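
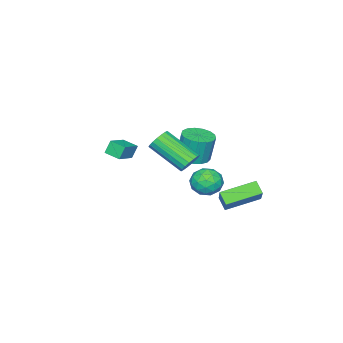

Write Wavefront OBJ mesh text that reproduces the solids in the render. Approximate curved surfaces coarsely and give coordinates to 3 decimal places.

v -1.313 1.256 0.72
v -0.806 1.532 1.099
v -0.681 -0.321 2.279
v -1.187 -0.596 1.9
v -1.058 1.613 1.253
v -0.933 -0.239 2.433
v -1.361 1.624 1.302
v -1.236 -0.229 2.482
v -1.655 1.562 1.235
v -1.53 -0.291 2.416
v -1.88 1.439 1.067
v -1.755 -0.413 2.247
v -1.993 1.28 0.83
v -1.868 -0.572 2.01
v -1.972 1.117 0.571
v -1.846 -0.736 1.751
v -1.819 0.981 0.341
v -1.694 -0.872 1.521
v -1.567 0.899 0.187
v -1.442 -0.953 1.367
v -1.264 0.889 0.138
v -1.139 -0.964 1.318
v -0.97 0.951 0.204
v -0.845 -0.902 1.385
v -0.745 1.073 0.373
v -0.62 -0.779 1.553
v -0.632 1.232 0.61
v -0.507 -0.62 1.79
v -0.654 1.396 0.869
v -0.528 -0.457 2.049
v -3.526 1.881 -3.605
v -3.781 1.328 -3.027
v -4.985 3.11 -3.073
v -5.24 2.557 -2.495
v -2.36 2.703 -2.305
v -2.615 2.15 -1.727
v -3.819 3.932 -1.773
v -4.074 3.379 -1.195
v -3.926 -0.37 -0.598
v -3.034 -0.273 -0.529
v -3.182 -0.033 1.066
v -4.074 -0.13 0.998
v -3.175 0.127 -0.603
v -3.324 0.367 0.992
v -3.489 0.413 -0.675
v -3.637 0.653 0.92
v -3.903 0.52 -0.73
v -4.051 0.76 0.866
v -4.322 0.423 -0.754
v -4.47 0.663 0.841
v -4.65 0.144 -0.742
v -4.798 0.384 0.853
v -4.812 -0.252 -0.698
v -4.961 -0.012 0.897
v -4.772 -0.676 -0.63
v -4.92 -0.436 0.965
v -4.537 -1.029 -0.555
v -4.685 -0.789 1.04
v -4.163 -1.232 -0.49
v -4.311 -0.991 1.105
v -3.734 -1.237 -0.449
v -3.882 -0.997 1.146
v -3.349 -1.043 -0.443
v -3.497 -0.803 1.153
v -3.096 -0.696 -0.471
v -3.245 -0.455 1.124
v -0.34 3.366 -0.203
v 0.462 3.349 0.168
v -0.862 2.611 0.892
v -0.06 2.594 1.263
v -0.509 3.353 1.216
v -0.187 3.82 0.539
v -0.213 2.14 0.521
v 0.109 2.607 -0.156
v 0.54 2.592 0.615
v 0.357 3.341 1.045
v -0.757 2.619 0.015
v -0.94 3.368 0.445
v 0.107 3.424 -0.114
v -0.507 2.536 1.174
v -0.771 2.982 1.146
v -0.3 2.972 1.364
v -0.274 3.701 0.105
v 0.197 3.691 0.323
v -0.374 3.693 0.939
v -0.597 2.269 0.737
v -0.126 2.259 0.955
v -0.1 2.988 -0.304
v 0.371 2.978 -0.086
v -0.026 2.267 0.121
v 0.624 2.969 0.367
v 0.317 2.525 1.011
v 0.227 2.258 0.574
v 0.417 2.532 0.177
v 0.516 3.409 0.62
v 0.209 2.965 1.263
v -0.054 3.412 1.236
v 0.135 3.686 0.838
v 0.562 2.964 0.882
v -0.609 2.995 -0.203
v -0.916 2.551 0.44
v -0.535 2.274 0.222
v -0.346 2.548 -0.176
v -0.717 3.435 0.049
v -1.024 2.991 0.693
v -0.817 3.428 0.883
v -0.627 3.702 0.486
v -0.962 2.996 0.178
v -3.026 -4.528 -1.177
v -3.362 -4.392 -0.408
v -3.022 -3.593 -1.342
v -3.358 -3.456 -0.573
v -1.822 -4.444 -0.667
v -2.158 -4.307 0.102
v -1.818 -3.508 -0.832
v -2.154 -3.372 -0.063
f 2 1 5
f 2 5 3
f 3 5 6
f 3 6 4
f 5 1 7
f 5 7 6
f 6 7 8
f 6 8 4
f 7 1 9
f 7 9 8
f 8 9 10
f 8 10 4
f 9 1 11
f 9 11 10
f 10 11 12
f 10 12 4
f 11 1 13
f 11 13 12
f 12 13 14
f 12 14 4
f 13 1 15
f 13 15 14
f 14 15 16
f 14 16 4
f 15 1 17
f 15 17 16
f 16 17 18
f 16 18 4
f 17 1 19
f 17 19 18
f 18 19 20
f 18 20 4
f 19 1 21
f 19 21 20
f 20 21 22
f 20 22 4
f 21 1 23
f 21 23 22
f 22 23 24
f 22 24 4
f 23 1 25
f 23 25 24
f 24 25 26
f 24 26 4
f 25 1 27
f 25 27 26
f 26 27 28
f 26 28 4
f 27 1 29
f 27 29 28
f 28 29 30
f 28 30 4
f 29 1 2
f 29 2 30
f 30 2 3
f 30 3 4
f 32 34 31
f 35 32 31
f 31 34 33
f 33 35 31
f 32 38 34
f 36 32 35
f 36 38 32
f 34 38 33
f 37 35 33
f 33 38 37
f 37 36 35
f 38 36 37
f 40 39 43
f 40 43 41
f 41 43 44
f 41 44 42
f 43 39 45
f 43 45 44
f 44 45 46
f 44 46 42
f 45 39 47
f 45 47 46
f 46 47 48
f 46 48 42
f 47 39 49
f 47 49 48
f 48 49 50
f 48 50 42
f 49 39 51
f 49 51 50
f 50 51 52
f 50 52 42
f 51 39 53
f 51 53 52
f 52 53 54
f 52 54 42
f 53 39 55
f 53 55 54
f 54 55 56
f 54 56 42
f 55 39 57
f 55 57 56
f 56 57 58
f 56 58 42
f 57 39 59
f 57 59 58
f 58 59 60
f 58 60 42
f 59 39 61
f 59 61 60
f 60 61 62
f 60 62 42
f 61 39 63
f 61 63 62
f 62 63 64
f 62 64 42
f 63 39 65
f 63 65 64
f 64 65 66
f 64 66 42
f 65 39 40
f 65 40 66
f 66 40 41
f 66 41 42
f 67 104 83
f 104 78 107
f 83 107 72
f 104 107 83
f 67 83 79
f 83 72 84
f 79 84 68
f 83 84 79
f 67 79 88
f 79 68 89
f 88 89 74
f 79 89 88
f 67 88 100
f 88 74 103
f 100 103 77
f 88 103 100
f 67 100 104
f 100 77 108
f 104 108 78
f 100 108 104
f 68 84 95
f 84 72 98
f 95 98 76
f 84 98 95
f 72 107 85
f 107 78 106
f 85 106 71
f 107 106 85
f 78 108 105
f 108 77 101
f 105 101 69
f 108 101 105
f 77 103 102
f 103 74 90
f 102 90 73
f 103 90 102
f 74 89 94
f 89 68 91
f 94 91 75
f 89 91 94
f 70 96 82
f 96 76 97
f 82 97 71
f 96 97 82
f 70 82 80
f 82 71 81
f 80 81 69
f 82 81 80
f 70 80 87
f 80 69 86
f 87 86 73
f 80 86 87
f 70 87 92
f 87 73 93
f 92 93 75
f 87 93 92
f 70 92 96
f 92 75 99
f 96 99 76
f 92 99 96
f 71 97 85
f 97 76 98
f 85 98 72
f 97 98 85
f 69 81 105
f 81 71 106
f 105 106 78
f 81 106 105
f 73 86 102
f 86 69 101
f 102 101 77
f 86 101 102
f 75 93 94
f 93 73 90
f 94 90 74
f 93 90 94
f 76 99 95
f 99 75 91
f 95 91 68
f 99 91 95
f 110 112 109
f 113 110 109
f 109 112 111
f 111 113 109
f 110 116 112
f 114 110 113
f 114 116 110
f 112 116 111
f 115 113 111
f 111 116 115
f 115 114 113
f 116 114 115



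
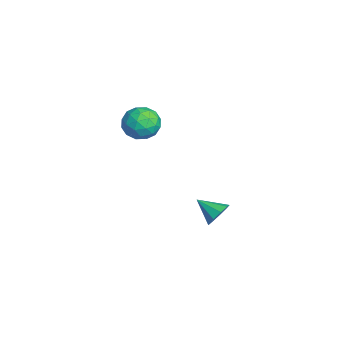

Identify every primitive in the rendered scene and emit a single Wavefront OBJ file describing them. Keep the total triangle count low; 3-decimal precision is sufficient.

v -2.736 2.9 -2.515
v -2.237 2.314 -2.768
v -3.504 1.94 -1.805
v -2.056 2.523 -2.288
v -2.192 2.909 -1.915
v -2.583 3.291 -1.823
v -3.046 3.489 -2.054
v -3.363 3.412 -2.502
v -3.387 3.095 -2.956
v -3.106 2.687 -3.203
v -2.652 2.378 -3.129
v -3.577 0.138 3.558
v -2.834 -0.176 4.2
v -4.326 -1.344 3.7
v -3.583 -1.658 4.342
v -4.251 -0.934 4.642
v -3.788 -0.017 4.555
v -3.372 -1.503 3.345
v -2.909 -0.586 3.258
v -2.707 -1.19 4.068
v -3.251 -0.838 4.87
v -3.909 -0.682 3.03
v -4.453 -0.33 3.832
v -3.14 0.111 3.867
v -4.02 -1.631 4.033
v -4.413 -1.206 4.21
v -3.977 -1.39 4.587
v -3.7 0.204 4.075
v -3.264 0.02 4.452
v -4.097 -0.426 4.712
v -3.896 -1.54 3.448
v -3.46 -1.724 3.825
v -3.183 -0.13 3.313
v -2.747 -0.314 3.69
v -3.063 -1.094 3.188
v -2.628 -0.669 4.166
v -3.069 -1.541 4.25
v -2.945 -1.449 3.664
v -2.672 -0.911 3.612
v -2.948 -0.463 4.637
v -3.389 -1.334 4.721
v -3.781 -0.908 4.898
v -3.509 -0.37 4.846
v -2.874 -1.059 4.56
v -3.771 -0.186 3.179
v -4.212 -1.057 3.263
v -3.651 -1.15 3.054
v -3.379 -0.612 3.002
v -4.091 0.021 3.65
v -4.532 -0.851 3.734
v -4.488 -0.609 4.288
v -4.215 -0.071 4.236
v -4.286 -0.461 3.34
f 2 1 4
f 2 4 3
f 4 1 5
f 4 5 3
f 5 1 6
f 5 6 3
f 6 1 7
f 6 7 3
f 7 1 8
f 7 8 3
f 8 1 9
f 8 9 3
f 9 1 10
f 9 10 3
f 10 1 11
f 10 11 3
f 11 1 2
f 11 2 3
f 12 49 28
f 49 23 52
f 28 52 17
f 49 52 28
f 12 28 24
f 28 17 29
f 24 29 13
f 28 29 24
f 12 24 33
f 24 13 34
f 33 34 19
f 24 34 33
f 12 33 45
f 33 19 48
f 45 48 22
f 33 48 45
f 12 45 49
f 45 22 53
f 49 53 23
f 45 53 49
f 13 29 40
f 29 17 43
f 40 43 21
f 29 43 40
f 17 52 30
f 52 23 51
f 30 51 16
f 52 51 30
f 23 53 50
f 53 22 46
f 50 46 14
f 53 46 50
f 22 48 47
f 48 19 35
f 47 35 18
f 48 35 47
f 19 34 39
f 34 13 36
f 39 36 20
f 34 36 39
f 15 41 27
f 41 21 42
f 27 42 16
f 41 42 27
f 15 27 25
f 27 16 26
f 25 26 14
f 27 26 25
f 15 25 32
f 25 14 31
f 32 31 18
f 25 31 32
f 15 32 37
f 32 18 38
f 37 38 20
f 32 38 37
f 15 37 41
f 37 20 44
f 41 44 21
f 37 44 41
f 16 42 30
f 42 21 43
f 30 43 17
f 42 43 30
f 14 26 50
f 26 16 51
f 50 51 23
f 26 51 50
f 18 31 47
f 31 14 46
f 47 46 22
f 31 46 47
f 20 38 39
f 38 18 35
f 39 35 19
f 38 35 39
f 21 44 40
f 44 20 36
f 40 36 13
f 44 36 40



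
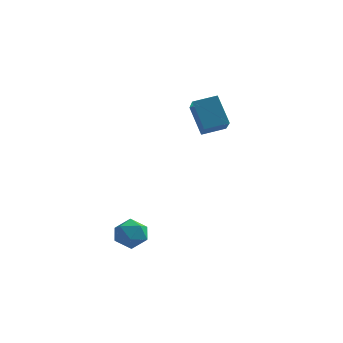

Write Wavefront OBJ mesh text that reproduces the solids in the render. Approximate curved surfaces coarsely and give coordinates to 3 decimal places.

v 1.335 -2.441 -3.006
v 1.761 -3.051 -2.552
v 0.179 -2.669 -2.228
v 0.605 -3.279 -1.774
v 0.826 -2.439 -1.689
v 1.54 -2.298 -2.17
v 0.4 -3.422 -2.61
v 1.114 -3.281 -3.091
v 1.184 -3.658 -2.307
v 1.447 -3.05 -1.738
v 0.493 -2.67 -3.042
v 0.756 -2.062 -2.473
v 2.076 2.934 3.055
v 2.577 1.48 4.046
v 3.099 3.475 3.332
v 3.601 2.021 4.322
v 2.799 2.259 1.698
v 3.301 0.805 2.688
v 3.823 2.8 1.974
v 4.324 1.346 2.965
f 1 12 6
f 1 6 2
f 1 2 8
f 1 8 11
f 1 11 12
f 2 6 10
f 6 12 5
f 12 11 3
f 11 8 7
f 8 2 9
f 4 10 5
f 4 5 3
f 4 3 7
f 4 7 9
f 4 9 10
f 5 10 6
f 3 5 12
f 7 3 11
f 9 7 8
f 10 9 2
f 14 16 13
f 17 14 13
f 13 16 15
f 15 17 13
f 14 20 16
f 18 14 17
f 18 20 14
f 16 20 15
f 19 17 15
f 15 20 19
f 19 18 17
f 20 18 19



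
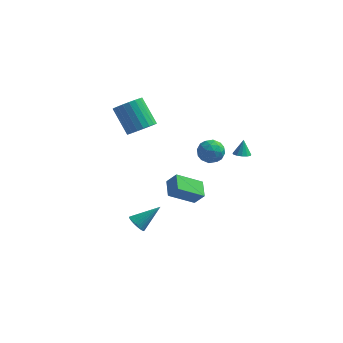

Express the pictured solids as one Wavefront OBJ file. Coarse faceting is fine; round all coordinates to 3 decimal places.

v -3.207 -1.316 3.103
v -2.388 -1.009 3.545
v -3.534 -0.136 5.06
v -4.353 -0.444 4.617
v -2.475 -0.696 3.299
v -3.62 0.177 4.814
v -2.688 -0.49 3.019
v -3.833 0.383 4.534
v -2.991 -0.427 2.754
v -4.136 0.446 4.269
v -3.331 -0.517 2.549
v -4.476 0.355 4.064
v -3.65 -0.746 2.44
v -4.795 0.127 3.954
v -3.892 -1.074 2.445
v -5.038 -0.201 3.96
v -4.016 -1.443 2.564
v -5.162 -0.57 4.079
v -4 -1.791 2.776
v -5.146 -0.918 4.291
v -3.847 -2.056 3.045
v -4.993 -1.184 4.56
v -3.584 -2.194 3.323
v -4.729 -1.321 4.838
v -3.255 -2.18 3.564
v -4.4 -1.307 5.079
v -2.918 -2.016 3.725
v -4.063 -1.144 5.239
v -2.631 -1.732 3.778
v -3.776 -0.859 5.292
v -2.444 -1.376 3.714
v -3.589 -0.503 5.229
v -1.465 -1.887 -2.284
v -1.868 -0.76 -1.889
v -0.034 -1.004 -3.347
v -0.436 0.123 -2.953
v -0.824 -1.943 -1.467
v -1.226 -0.816 -1.073
v 0.608 -1.06 -2.531
v 0.205 0.067 -2.136
v 2.535 0.429 0.632
v 3.094 0.331 0.678
v 2.525 0.851 1.648
v 3.064 0.626 0.555
v 2.866 0.858 0.457
v 2.563 0.955 0.414
v 2.25 0.884 0.44
v 2.028 0.669 0.528
v 1.967 0.378 0.648
v 2.086 0.103 0.764
v 2.348 -0.069 0.837
v 2.668 -0.082 0.846
v 2.947 0.067 0.787
v -3.056 -3.233 -4.22
v -2.704 -3.822 -4.145
v -1.824 -2.347 -3.06
v -2.58 -3.713 -4.358
v -2.53 -3.532 -4.551
v -2.559 -3.305 -4.693
v -2.664 -3.068 -4.763
v -2.829 -2.855 -4.75
v -3.028 -2.7 -4.657
v -3.232 -2.626 -4.497
v -3.409 -2.645 -4.295
v -3.532 -2.753 -4.081
v -3.583 -2.934 -3.889
v -3.553 -3.161 -3.747
v -3.448 -3.399 -3.676
v -3.283 -3.611 -3.689
v -3.084 -3.766 -3.782
v -2.88 -3.84 -3.942
v 1.668 -2.719 2.923
v 2.184 -2.851 3.627
v 0.876 -3.849 3.293
v 1.392 -3.981 3.997
v 0.862 -3.275 3.964
v 1.352 -2.577 3.735
v 1.708 -4.123 3.185
v 2.198 -3.425 2.956
v 2.209 -3.718 3.789
v 1.686 -3.194 4.27
v 1.374 -3.506 2.65
v 0.851 -2.982 3.131
v 1.996 -2.686 3.242
v 1.064 -4.014 3.678
v 0.753 -3.599 3.658
v 1.056 -3.677 4.072
v 1.506 -2.525 3.306
v 1.81 -2.602 3.72
v 1.033 -2.851 3.918
v 1.25 -4.098 3.2
v 1.554 -4.175 3.614
v 2.004 -3.023 2.848
v 2.307 -3.101 3.262
v 2.027 -3.849 3.002
v 2.314 -3.273 3.752
v 1.848 -3.937 3.969
v 2.034 -4.021 3.492
v 2.322 -3.611 3.357
v 2.007 -2.965 4.034
v 1.541 -3.629 4.252
v 1.229 -3.214 4.233
v 1.517 -2.804 4.098
v 2.021 -3.475 4.13
v 1.519 -3.071 2.668
v 1.053 -3.735 2.886
v 1.543 -3.896 2.822
v 1.831 -3.486 2.687
v 1.212 -2.763 2.951
v 0.746 -3.427 3.168
v 0.738 -3.089 3.563
v 1.026 -2.679 3.428
v 1.039 -3.225 2.79
f 2 1 5
f 2 5 3
f 3 5 6
f 3 6 4
f 5 1 7
f 5 7 6
f 6 7 8
f 6 8 4
f 7 1 9
f 7 9 8
f 8 9 10
f 8 10 4
f 9 1 11
f 9 11 10
f 10 11 12
f 10 12 4
f 11 1 13
f 11 13 12
f 12 13 14
f 12 14 4
f 13 1 15
f 13 15 14
f 14 15 16
f 14 16 4
f 15 1 17
f 15 17 16
f 16 17 18
f 16 18 4
f 17 1 19
f 17 19 18
f 18 19 20
f 18 20 4
f 19 1 21
f 19 21 20
f 20 21 22
f 20 22 4
f 21 1 23
f 21 23 22
f 22 23 24
f 22 24 4
f 23 1 25
f 23 25 24
f 24 25 26
f 24 26 4
f 25 1 27
f 25 27 26
f 26 27 28
f 26 28 4
f 27 1 29
f 27 29 28
f 28 29 30
f 28 30 4
f 29 1 31
f 29 31 30
f 30 31 32
f 30 32 4
f 31 1 2
f 31 2 32
f 32 2 3
f 32 3 4
f 34 36 33
f 37 34 33
f 33 36 35
f 35 37 33
f 34 40 36
f 38 34 37
f 38 40 34
f 36 40 35
f 39 37 35
f 35 40 39
f 39 38 37
f 40 38 39
f 42 41 44
f 42 44 43
f 44 41 45
f 44 45 43
f 45 41 46
f 45 46 43
f 46 41 47
f 46 47 43
f 47 41 48
f 47 48 43
f 48 41 49
f 48 49 43
f 49 41 50
f 49 50 43
f 50 41 51
f 50 51 43
f 51 41 52
f 51 52 43
f 52 41 53
f 52 53 43
f 53 41 42
f 53 42 43
f 55 54 57
f 55 57 56
f 57 54 58
f 57 58 56
f 58 54 59
f 58 59 56
f 59 54 60
f 59 60 56
f 60 54 61
f 60 61 56
f 61 54 62
f 61 62 56
f 62 54 63
f 62 63 56
f 63 54 64
f 63 64 56
f 64 54 65
f 64 65 56
f 65 54 66
f 65 66 56
f 66 54 67
f 66 67 56
f 67 54 68
f 67 68 56
f 68 54 69
f 68 69 56
f 69 54 70
f 69 70 56
f 70 54 71
f 70 71 56
f 71 54 55
f 71 55 56
f 72 109 88
f 109 83 112
f 88 112 77
f 109 112 88
f 72 88 84
f 88 77 89
f 84 89 73
f 88 89 84
f 72 84 93
f 84 73 94
f 93 94 79
f 84 94 93
f 72 93 105
f 93 79 108
f 105 108 82
f 93 108 105
f 72 105 109
f 105 82 113
f 109 113 83
f 105 113 109
f 73 89 100
f 89 77 103
f 100 103 81
f 89 103 100
f 77 112 90
f 112 83 111
f 90 111 76
f 112 111 90
f 83 113 110
f 113 82 106
f 110 106 74
f 113 106 110
f 82 108 107
f 108 79 95
f 107 95 78
f 108 95 107
f 79 94 99
f 94 73 96
f 99 96 80
f 94 96 99
f 75 101 87
f 101 81 102
f 87 102 76
f 101 102 87
f 75 87 85
f 87 76 86
f 85 86 74
f 87 86 85
f 75 85 92
f 85 74 91
f 92 91 78
f 85 91 92
f 75 92 97
f 92 78 98
f 97 98 80
f 92 98 97
f 75 97 101
f 97 80 104
f 101 104 81
f 97 104 101
f 76 102 90
f 102 81 103
f 90 103 77
f 102 103 90
f 74 86 110
f 86 76 111
f 110 111 83
f 86 111 110
f 78 91 107
f 91 74 106
f 107 106 82
f 91 106 107
f 80 98 99
f 98 78 95
f 99 95 79
f 98 95 99
f 81 104 100
f 104 80 96
f 100 96 73
f 104 96 100



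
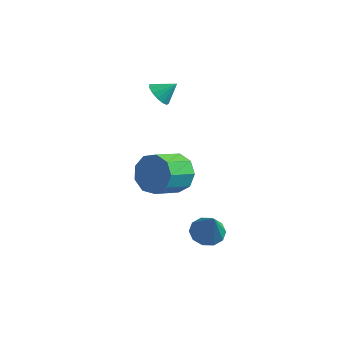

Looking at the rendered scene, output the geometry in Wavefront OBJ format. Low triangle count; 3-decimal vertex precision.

v -0.909 0.965 1.916
v -0.47 1.099 1.388
v -0.291 1.495 2.564
v -0.705 1.375 1.387
v -0.995 1.541 1.527
v -1.262 1.553 1.772
v -1.434 1.407 2.056
v -1.465 1.143 2.302
v -1.348 0.831 2.445
v -1.113 0.556 2.446
v -0.823 0.39 2.305
v -0.557 0.378 2.06
v -0.384 0.523 1.777
v -0.353 0.787 1.53
v 3.249 -1.111 -4.34
v 3.841 -1.463 -4.785
v 4.031 -1.749 -2.8
v 3.991 -0.993 -4.668
v 3.859 -0.569 -4.424
v 3.493 -0.352 -4.149
v 3.034 -0.425 -3.946
v 2.658 -0.76 -3.894
v 2.507 -1.229 -4.011
v 2.64 -1.653 -4.255
v 3.006 -1.871 -4.53
v 3.464 -1.798 -4.733
v 1.59 -1.167 -1.13
v 2.052 -1.607 -1.977
v 1.833 -3.032 -1.357
v 1.37 -2.593 -0.51
v 2.55 -1.463 -1.469
v 2.33 -2.888 -0.849
v 2.598 -1.18 -0.803
v 2.378 -2.606 -0.183
v 2.175 -0.892 -0.29
v 1.955 -2.317 0.33
v 1.478 -0.732 -0.17
v 1.258 -2.158 0.45
v 0.833 -0.776 -0.499
v 0.613 -2.202 0.121
v 0.543 -1.003 -1.124
v 0.323 -2.429 -0.504
v 0.742 -1.307 -1.751
v 0.523 -2.732 -1.131
v 1.338 -1.545 -2.088
v 1.119 -2.971 -1.468
f 2 1 4
f 2 4 3
f 4 1 5
f 4 5 3
f 5 1 6
f 5 6 3
f 6 1 7
f 6 7 3
f 7 1 8
f 7 8 3
f 8 1 9
f 8 9 3
f 9 1 10
f 9 10 3
f 10 1 11
f 10 11 3
f 11 1 12
f 11 12 3
f 12 1 13
f 12 13 3
f 13 1 14
f 13 14 3
f 14 1 2
f 14 2 3
f 16 15 18
f 16 18 17
f 18 15 19
f 18 19 17
f 19 15 20
f 19 20 17
f 20 15 21
f 20 21 17
f 21 15 22
f 21 22 17
f 22 15 23
f 22 23 17
f 23 15 24
f 23 24 17
f 24 15 25
f 24 25 17
f 25 15 26
f 25 26 17
f 26 15 16
f 26 16 17
f 28 27 31
f 28 31 29
f 29 31 32
f 29 32 30
f 31 27 33
f 31 33 32
f 32 33 34
f 32 34 30
f 33 27 35
f 33 35 34
f 34 35 36
f 34 36 30
f 35 27 37
f 35 37 36
f 36 37 38
f 36 38 30
f 37 27 39
f 37 39 38
f 38 39 40
f 38 40 30
f 39 27 41
f 39 41 40
f 40 41 42
f 40 42 30
f 41 27 43
f 41 43 42
f 42 43 44
f 42 44 30
f 43 27 45
f 43 45 44
f 44 45 46
f 44 46 30
f 45 27 28
f 45 28 46
f 46 28 29
f 46 29 30



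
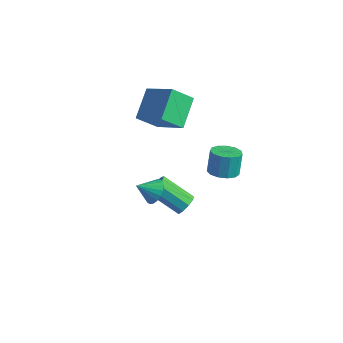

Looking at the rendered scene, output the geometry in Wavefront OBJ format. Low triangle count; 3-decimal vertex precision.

v 0.812 -2.267 1.26
v 1.242 -2.081 1.872
v 0.168 -2.953 1.92
v 1.013 -1.858 1.881
v 0.749 -1.705 1.783
v 0.496 -1.649 1.594
v 0.298 -1.7 1.348
v 0.189 -1.849 1.086
v 0.187 -2.07 0.855
v 0.294 -2.325 0.693
v 0.49 -2.57 0.63
v 0.742 -2.763 0.675
v 1.006 -2.869 0.822
v 1.236 -2.872 1.044
v 1.393 -2.77 1.304
v 1.45 -2.58 1.556
v 1.396 -2.337 1.757
v 3.185 0.317 2.338
v 3.936 0.668 2.309
v 3.767 1.134 3.553
v 3.015 0.783 3.582
v 3.635 0.987 2.148
v 3.466 1.454 3.392
v 3.191 1.094 2.047
v 3.021 1.561 3.292
v 2.745 0.954 2.039
v 2.575 1.421 3.283
v 2.439 0.612 2.125
v 2.269 1.078 3.37
v 2.369 0.176 2.279
v 2.199 0.642 3.524
v 2.559 -0.216 2.452
v 2.389 0.251 3.696
v 2.947 -0.438 2.588
v 2.777 0.029 3.833
v 3.411 -0.421 2.645
v 3.241 0.046 3.889
v 3.803 -0.169 2.604
v 3.633 0.297 3.849
v 3.999 0.237 2.479
v 3.829 0.703 3.723
v 0.024 1.344 -3.565
v 0.425 1.078 -3.071
v -1.262 0.63 -1.941
v -1.664 0.896 -2.435
v 0.356 1.538 -2.993
v -1.331 1.091 -1.862
v 0.131 1.907 -3.182
v -1.556 1.46 -2.051
v -0.144 2.013 -3.551
v -1.831 1.566 -2.42
v -0.341 1.805 -3.926
v -2.028 1.358 -2.795
v -0.367 1.382 -4.133
v -2.054 0.935 -3.002
v -0.21 0.94 -4.074
v -1.898 0.493 -2.943
v 0.056 0.688 -3.777
v -1.632 0.24 -2.646
v 0.307 0.742 -3.381
v -1.381 0.295 -2.25
v -4.255 2.46 0.682
v -4.798 4.077 1.745
v -3.535 3.418 -0.408
v -4.078 5.035 0.655
v -2.402 2.345 1.805
v -2.945 3.962 2.868
v -1.682 3.303 0.715
v -2.225 4.92 1.778
f 2 1 4
f 2 4 3
f 4 1 5
f 4 5 3
f 5 1 6
f 5 6 3
f 6 1 7
f 6 7 3
f 7 1 8
f 7 8 3
f 8 1 9
f 8 9 3
f 9 1 10
f 9 10 3
f 10 1 11
f 10 11 3
f 11 1 12
f 11 12 3
f 12 1 13
f 12 13 3
f 13 1 14
f 13 14 3
f 14 1 15
f 14 15 3
f 15 1 16
f 15 16 3
f 16 1 17
f 16 17 3
f 17 1 2
f 17 2 3
f 19 18 22
f 19 22 20
f 20 22 23
f 20 23 21
f 22 18 24
f 22 24 23
f 23 24 25
f 23 25 21
f 24 18 26
f 24 26 25
f 25 26 27
f 25 27 21
f 26 18 28
f 26 28 27
f 27 28 29
f 27 29 21
f 28 18 30
f 28 30 29
f 29 30 31
f 29 31 21
f 30 18 32
f 30 32 31
f 31 32 33
f 31 33 21
f 32 18 34
f 32 34 33
f 33 34 35
f 33 35 21
f 34 18 36
f 34 36 35
f 35 36 37
f 35 37 21
f 36 18 38
f 36 38 37
f 37 38 39
f 37 39 21
f 38 18 40
f 38 40 39
f 39 40 41
f 39 41 21
f 40 18 19
f 40 19 41
f 41 19 20
f 41 20 21
f 43 42 46
f 43 46 44
f 44 46 47
f 44 47 45
f 46 42 48
f 46 48 47
f 47 48 49
f 47 49 45
f 48 42 50
f 48 50 49
f 49 50 51
f 49 51 45
f 50 42 52
f 50 52 51
f 51 52 53
f 51 53 45
f 52 42 54
f 52 54 53
f 53 54 55
f 53 55 45
f 54 42 56
f 54 56 55
f 55 56 57
f 55 57 45
f 56 42 58
f 56 58 57
f 57 58 59
f 57 59 45
f 58 42 60
f 58 60 59
f 59 60 61
f 59 61 45
f 60 42 43
f 60 43 61
f 61 43 44
f 61 44 45
f 63 65 62
f 66 63 62
f 62 65 64
f 64 66 62
f 63 69 65
f 67 63 66
f 67 69 63
f 65 69 64
f 68 66 64
f 64 69 68
f 68 67 66
f 69 67 68



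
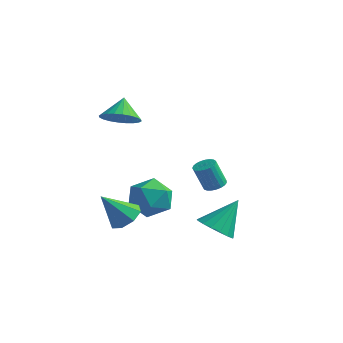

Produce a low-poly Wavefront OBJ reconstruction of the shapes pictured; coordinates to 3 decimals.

v -1.288 -1.064 -2.804
v -0.621 -0.917 -2.35
v -2.032 -1.776 -1.476
v -1.034 -0.445 -2.33
v -1.596 -0.336 -2.587
v -1.978 -0.654 -2.971
v -1.955 -1.212 -3.257
v -1.541 -1.684 -3.278
v -0.979 -1.792 -3.021
v -0.598 -1.475 -2.636
v -2.655 0.591 1.941
v -2.162 1.254 1.561
v -2.945 1.309 2.819
v -2.479 1.309 1.411
v -2.823 1.255 1.342
v -3.142 1.1 1.365
v -3.386 0.867 1.474
v -3.519 0.592 1.656
v -3.521 0.317 1.88
v -3.391 0.084 2.114
v -3.149 -0.072 2.322
v -2.832 -0.127 2.471
v -2.488 -0.073 2.54
v -2.169 0.082 2.518
v -1.925 0.315 2.408
v -1.791 0.59 2.227
v -1.79 0.865 2.003
v -1.92 1.098 1.769
v -1.433 1.29 -1.622
v -0.795 1.718 -2.415
v -1.785 -0.118 -2.665
v -1.147 0.31 -3.458
v -0.691 -0.062 -2.524
v -0.474 0.807 -1.879
v -2.106 0.793 -3.201
v -1.889 1.662 -2.556
v -1.211 1.411 -3.391
v -0.337 0.882 -2.972
v -2.243 0.718 -2.108
v -1.369 0.189 -1.689
v 0.585 2.951 -2.182
v 1.064 3.12 -1.999
v 0.694 2.838 -0.774
v 0.215 2.669 -0.958
v 0.942 3.309 -1.992
v 0.572 3.027 -0.767
v 0.758 3.435 -2.018
v 0.388 3.153 -0.794
v 0.545 3.478 -2.073
v 0.175 3.196 -0.848
v 0.338 3.43 -2.147
v -0.032 3.148 -0.922
v 0.174 3.299 -2.226
v -0.196 3.017 -1.002
v 0.081 3.108 -2.298
v -0.289 2.826 -1.074
v 0.076 2.889 -2.35
v -0.294 2.607 -1.126
v 0.158 2.682 -2.373
v -0.212 2.4 -1.149
v 0.314 2.52 -2.363
v -0.056 2.238 -1.139
v 0.517 2.434 -2.322
v 0.147 2.152 -1.097
v 0.732 2.437 -2.256
v 0.362 2.155 -1.032
v 0.921 2.528 -2.178
v 0.551 2.246 -0.953
v 1.052 2.693 -2.1
v 0.682 2.411 -0.876
v 1.103 2.903 -2.037
v 0.733 2.621 -0.812
v 2.616 -0.315 -2.659
v 2.987 0.252 -3.236
v 3.064 0.755 -1.321
v 2.584 0.385 -3.208
v 2.188 0.358 -3.053
v 1.89 0.177 -2.809
v 1.758 -0.117 -2.53
v 1.823 -0.456 -2.28
v 2.07 -0.763 -2.117
v 2.442 -0.967 -2.079
v 2.854 -1.022 -2.173
v 3.211 -0.914 -2.378
v 3.432 -0.67 -2.648
v 3.467 -0.344 -2.92
v 3.306 -0.011 -3.132
f 2 1 4
f 2 4 3
f 4 1 5
f 4 5 3
f 5 1 6
f 5 6 3
f 6 1 7
f 6 7 3
f 7 1 8
f 7 8 3
f 8 1 9
f 8 9 3
f 9 1 10
f 9 10 3
f 10 1 2
f 10 2 3
f 12 11 14
f 12 14 13
f 14 11 15
f 14 15 13
f 15 11 16
f 15 16 13
f 16 11 17
f 16 17 13
f 17 11 18
f 17 18 13
f 18 11 19
f 18 19 13
f 19 11 20
f 19 20 13
f 20 11 21
f 20 21 13
f 21 11 22
f 21 22 13
f 22 11 23
f 22 23 13
f 23 11 24
f 23 24 13
f 24 11 25
f 24 25 13
f 25 11 26
f 25 26 13
f 26 11 27
f 26 27 13
f 27 11 28
f 27 28 13
f 28 11 12
f 28 12 13
f 29 40 34
f 29 34 30
f 29 30 36
f 29 36 39
f 29 39 40
f 30 34 38
f 34 40 33
f 40 39 31
f 39 36 35
f 36 30 37
f 32 38 33
f 32 33 31
f 32 31 35
f 32 35 37
f 32 37 38
f 33 38 34
f 31 33 40
f 35 31 39
f 37 35 36
f 38 37 30
f 42 41 45
f 42 45 43
f 43 45 46
f 43 46 44
f 45 41 47
f 45 47 46
f 46 47 48
f 46 48 44
f 47 41 49
f 47 49 48
f 48 49 50
f 48 50 44
f 49 41 51
f 49 51 50
f 50 51 52
f 50 52 44
f 51 41 53
f 51 53 52
f 52 53 54
f 52 54 44
f 53 41 55
f 53 55 54
f 54 55 56
f 54 56 44
f 55 41 57
f 55 57 56
f 56 57 58
f 56 58 44
f 57 41 59
f 57 59 58
f 58 59 60
f 58 60 44
f 59 41 61
f 59 61 60
f 60 61 62
f 60 62 44
f 61 41 63
f 61 63 62
f 62 63 64
f 62 64 44
f 63 41 65
f 63 65 64
f 64 65 66
f 64 66 44
f 65 41 67
f 65 67 66
f 66 67 68
f 66 68 44
f 67 41 69
f 67 69 68
f 68 69 70
f 68 70 44
f 69 41 71
f 69 71 70
f 70 71 72
f 70 72 44
f 71 41 42
f 71 42 72
f 72 42 43
f 72 43 44
f 74 73 76
f 74 76 75
f 76 73 77
f 76 77 75
f 77 73 78
f 77 78 75
f 78 73 79
f 78 79 75
f 79 73 80
f 79 80 75
f 80 73 81
f 80 81 75
f 81 73 82
f 81 82 75
f 82 73 83
f 82 83 75
f 83 73 84
f 83 84 75
f 84 73 85
f 84 85 75
f 85 73 86
f 85 86 75
f 86 73 87
f 86 87 75
f 87 73 74
f 87 74 75



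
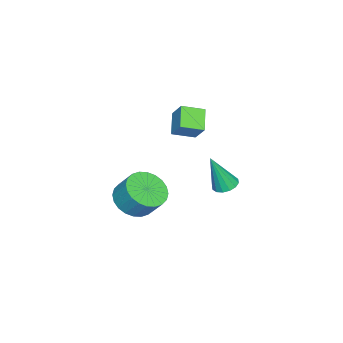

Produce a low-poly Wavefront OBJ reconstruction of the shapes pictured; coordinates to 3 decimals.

v -2.125 -1.449 -4.163
v -1.494 -1.631 -4.376
v -1.615 -2.031 -2.157
v -1.465 -1.287 -4.284
v -1.613 -0.986 -4.159
v -1.897 -0.81 -4.035
v -2.243 -0.804 -3.946
v -2.557 -0.972 -3.914
v -2.755 -1.267 -3.95
v -2.785 -1.61 -4.042
v -2.637 -1.911 -4.167
v -2.352 -2.087 -4.291
v -2.007 -2.093 -4.38
v -1.693 -1.926 -4.411
v 3.73 -3.45 -2.078
v 4.629 -3.993 -1.826
v 4.809 -3.212 -0.789
v 3.91 -2.67 -1.042
v 4.783 -3.693 -2.078
v 4.962 -2.912 -1.042
v 4.776 -3.355 -2.331
v 4.956 -2.575 -1.295
v 4.61 -3.033 -2.545
v 4.79 -2.252 -1.509
v 4.31 -2.773 -2.688
v 4.49 -1.993 -1.652
v 3.922 -2.617 -2.739
v 4.102 -1.837 -1.702
v 3.504 -2.588 -2.688
v 3.684 -1.808 -1.652
v 3.121 -2.69 -2.545
v 3.301 -1.91 -1.508
v 2.831 -2.908 -2.331
v 3.011 -2.127 -1.294
v 2.678 -3.208 -2.078
v 2.857 -2.427 -1.042
v 2.684 -3.545 -1.825
v 2.864 -2.765 -0.789
v 2.85 -3.868 -1.611
v 3.03 -3.087 -0.575
v 3.15 -4.127 -1.468
v 3.33 -3.347 -0.432
v 3.538 -4.283 -1.418
v 3.718 -3.503 -0.381
v 3.956 -4.312 -1.468
v 4.136 -3.532 -0.432
v 4.339 -4.21 -1.612
v 4.519 -3.43 -0.575
v 0.107 -3.264 0.222
v -0.878 -3.672 0.966
v -0.553 -2.328 -0.137
v -1.537 -2.736 0.608
v 0.537 -2.604 1.152
v -0.447 -3.012 1.897
v -0.122 -1.668 0.794
v -1.107 -2.076 1.538
f 2 1 4
f 2 4 3
f 4 1 5
f 4 5 3
f 5 1 6
f 5 6 3
f 6 1 7
f 6 7 3
f 7 1 8
f 7 8 3
f 8 1 9
f 8 9 3
f 9 1 10
f 9 10 3
f 10 1 11
f 10 11 3
f 11 1 12
f 11 12 3
f 12 1 13
f 12 13 3
f 13 1 14
f 13 14 3
f 14 1 2
f 14 2 3
f 16 15 19
f 16 19 17
f 17 19 20
f 17 20 18
f 19 15 21
f 19 21 20
f 20 21 22
f 20 22 18
f 21 15 23
f 21 23 22
f 22 23 24
f 22 24 18
f 23 15 25
f 23 25 24
f 24 25 26
f 24 26 18
f 25 15 27
f 25 27 26
f 26 27 28
f 26 28 18
f 27 15 29
f 27 29 28
f 28 29 30
f 28 30 18
f 29 15 31
f 29 31 30
f 30 31 32
f 30 32 18
f 31 15 33
f 31 33 32
f 32 33 34
f 32 34 18
f 33 15 35
f 33 35 34
f 34 35 36
f 34 36 18
f 35 15 37
f 35 37 36
f 36 37 38
f 36 38 18
f 37 15 39
f 37 39 38
f 38 39 40
f 38 40 18
f 39 15 41
f 39 41 40
f 40 41 42
f 40 42 18
f 41 15 43
f 41 43 42
f 42 43 44
f 42 44 18
f 43 15 45
f 43 45 44
f 44 45 46
f 44 46 18
f 45 15 47
f 45 47 46
f 46 47 48
f 46 48 18
f 47 15 16
f 47 16 48
f 48 16 17
f 48 17 18
f 50 52 49
f 53 50 49
f 49 52 51
f 51 53 49
f 50 56 52
f 54 50 53
f 54 56 50
f 52 56 51
f 55 53 51
f 51 56 55
f 55 54 53
f 56 54 55



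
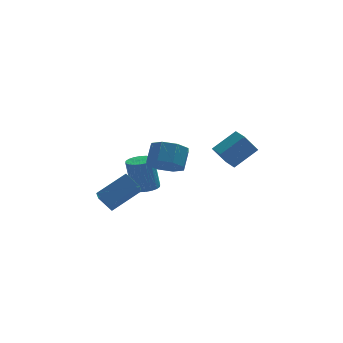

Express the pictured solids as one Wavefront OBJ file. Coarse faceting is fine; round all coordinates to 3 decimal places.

v 2.447 -1.766 -0.361
v 3.774 -1.45 0.603
v 2.246 -0.807 -0.398
v 3.573 -0.491 0.566
v 3.207 -1.649 -1.446
v 4.534 -1.333 -0.482
v 3.006 -0.69 -1.483
v 4.333 -0.374 -0.519
v -3.615 -0.576 -3.428
v -3.947 -1.881 -2.342
v -2.014 -0.156 -2.434
v -2.347 -1.461 -1.348
v -3.053 -1.239 -4.052
v -3.386 -2.544 -2.966
v -1.453 -0.819 -3.058
v -1.785 -2.124 -1.972
v -0.9 0.607 -3.568
v -0.147 0.605 -3.464
v -0.408 0.852 -1.568
v -1.16 0.853 -1.672
v -0.215 0.932 -3.516
v -0.476 1.179 -1.62
v -0.419 1.195 -3.579
v -0.68 1.442 -1.682
v -0.718 1.341 -3.639
v -0.979 1.588 -1.742
v -1.053 1.342 -3.685
v -1.314 1.589 -1.789
v -1.357 1.197 -3.708
v -1.618 1.444 -1.812
v -1.571 0.935 -3.703
v -1.832 1.182 -1.807
v -1.652 0.608 -3.672
v -1.913 0.855 -1.776
v -1.584 0.281 -3.62
v -1.845 0.528 -1.724
v -1.38 0.018 -3.558
v -1.641 0.265 -1.661
v -1.081 -0.128 -3.498
v -1.342 0.119 -1.601
v -0.746 -0.129 -3.451
v -1.007 0.118 -1.555
v -0.442 0.016 -3.428
v -0.703 0.263 -1.532
v -0.228 0.278 -3.433
v -0.489 0.525 -1.537
v -0.709 -3.129 -0.155
v 0.091 -3.727 -0.004
v 0.509 -2.949 0.866
v -0.291 -2.351 0.715
v 0.22 -3.191 -0.546
v 0.638 -2.413 0.324
v -0.195 -2.619 -0.859
v 0.223 -1.84 0.011
v -0.911 -2.346 -0.759
v -0.493 -1.567 0.111
v -1.509 -2.531 -0.306
v -1.091 -1.753 0.564
v -1.638 -3.067 0.236
v -1.22 -2.289 1.106
v -1.223 -3.64 0.549
v -0.805 -2.861 1.419
v -0.507 -3.913 0.449
v -0.089 -3.134 1.319
f 2 4 1
f 5 2 1
f 1 4 3
f 3 5 1
f 2 8 4
f 6 2 5
f 6 8 2
f 4 8 3
f 7 5 3
f 3 8 7
f 7 6 5
f 8 6 7
f 10 12 9
f 13 10 9
f 9 12 11
f 11 13 9
f 10 16 12
f 14 10 13
f 14 16 10
f 12 16 11
f 15 13 11
f 11 16 15
f 15 14 13
f 16 14 15
f 18 17 21
f 18 21 19
f 19 21 22
f 19 22 20
f 21 17 23
f 21 23 22
f 22 23 24
f 22 24 20
f 23 17 25
f 23 25 24
f 24 25 26
f 24 26 20
f 25 17 27
f 25 27 26
f 26 27 28
f 26 28 20
f 27 17 29
f 27 29 28
f 28 29 30
f 28 30 20
f 29 17 31
f 29 31 30
f 30 31 32
f 30 32 20
f 31 17 33
f 31 33 32
f 32 33 34
f 32 34 20
f 33 17 35
f 33 35 34
f 34 35 36
f 34 36 20
f 35 17 37
f 35 37 36
f 36 37 38
f 36 38 20
f 37 17 39
f 37 39 38
f 38 39 40
f 38 40 20
f 39 17 41
f 39 41 40
f 40 41 42
f 40 42 20
f 41 17 43
f 41 43 42
f 42 43 44
f 42 44 20
f 43 17 45
f 43 45 44
f 44 45 46
f 44 46 20
f 45 17 18
f 45 18 46
f 46 18 19
f 46 19 20
f 48 47 51
f 48 51 49
f 49 51 52
f 49 52 50
f 51 47 53
f 51 53 52
f 52 53 54
f 52 54 50
f 53 47 55
f 53 55 54
f 54 55 56
f 54 56 50
f 55 47 57
f 55 57 56
f 56 57 58
f 56 58 50
f 57 47 59
f 57 59 58
f 58 59 60
f 58 60 50
f 59 47 61
f 59 61 60
f 60 61 62
f 60 62 50
f 61 47 63
f 61 63 62
f 62 63 64
f 62 64 50
f 63 47 48
f 63 48 64
f 64 48 49
f 64 49 50



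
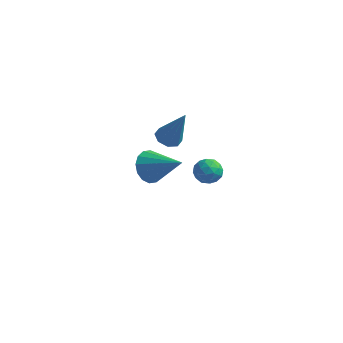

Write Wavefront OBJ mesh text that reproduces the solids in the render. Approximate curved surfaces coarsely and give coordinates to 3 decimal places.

v 1.957 -3.038 2.827
v 2.338 -2.434 2.347
v 3.563 -3.282 3.793
v 2.164 -2.214 2.692
v 1.934 -2.214 3.074
v 1.711 -2.435 3.389
v 1.553 -2.818 3.554
v 1.504 -3.259 3.524
v 1.576 -3.641 3.307
v 1.751 -3.862 2.961
v 1.98 -3.861 2.58
v 2.204 -3.64 2.265
v 2.361 -3.258 2.1
v 2.41 -2.816 2.13
v 1.902 3.391 -1.346
v 2.614 3.171 -1.291
v 1.706 2.549 -2.189
v 2.418 2.329 -2.134
v 1.944 2.205 -1.57
v 2.066 2.726 -1.049
v 2.254 2.994 -2.431
v 2.376 3.515 -1.91
v 2.831 2.926 -1.962
v 2.64 2.438 -1.43
v 1.68 3.282 -2.05
v 1.489 2.794 -1.518
v 2.275 3.355 -1.245
v 2.045 2.365 -2.235
v 1.767 2.292 -1.904
v 2.185 2.163 -1.872
v 1.953 3.094 -1.102
v 2.371 2.964 -1.07
v 1.978 2.396 -1.234
v 1.949 2.756 -2.41
v 2.367 2.626 -2.378
v 2.135 3.557 -1.608
v 2.553 3.428 -1.576
v 2.342 3.324 -2.246
v 2.821 3.082 -1.607
v 2.706 2.586 -2.102
v 2.61 2.977 -2.276
v 2.681 3.284 -1.97
v 2.709 2.795 -1.294
v 2.593 2.3 -1.79
v 2.315 2.227 -1.458
v 2.386 2.533 -1.152
v 2.836 2.651 -1.688
v 1.727 3.42 -1.69
v 1.611 2.925 -2.186
v 1.934 3.187 -2.328
v 2.005 3.493 -2.022
v 1.614 3.134 -1.378
v 1.499 2.638 -1.873
v 1.639 2.436 -1.51
v 1.71 2.743 -1.204
v 1.484 3.069 -1.792
v 0.781 1.485 1.199
v 1.344 1.249 0.923
v 1.659 1.395 3.061
v 1.338 1.761 0.95
v 1.006 2.111 1.123
v 0.542 2.095 1.341
v 0.218 1.721 1.476
v 0.224 1.209 1.449
v 0.556 0.858 1.275
v 1.02 0.875 1.057
f 2 1 4
f 2 4 3
f 4 1 5
f 4 5 3
f 5 1 6
f 5 6 3
f 6 1 7
f 6 7 3
f 7 1 8
f 7 8 3
f 8 1 9
f 8 9 3
f 9 1 10
f 9 10 3
f 10 1 11
f 10 11 3
f 11 1 12
f 11 12 3
f 12 1 13
f 12 13 3
f 13 1 14
f 13 14 3
f 14 1 2
f 14 2 3
f 15 52 31
f 52 26 55
f 31 55 20
f 52 55 31
f 15 31 27
f 31 20 32
f 27 32 16
f 31 32 27
f 15 27 36
f 27 16 37
f 36 37 22
f 27 37 36
f 15 36 48
f 36 22 51
f 48 51 25
f 36 51 48
f 15 48 52
f 48 25 56
f 52 56 26
f 48 56 52
f 16 32 43
f 32 20 46
f 43 46 24
f 32 46 43
f 20 55 33
f 55 26 54
f 33 54 19
f 55 54 33
f 26 56 53
f 56 25 49
f 53 49 17
f 56 49 53
f 25 51 50
f 51 22 38
f 50 38 21
f 51 38 50
f 22 37 42
f 37 16 39
f 42 39 23
f 37 39 42
f 18 44 30
f 44 24 45
f 30 45 19
f 44 45 30
f 18 30 28
f 30 19 29
f 28 29 17
f 30 29 28
f 18 28 35
f 28 17 34
f 35 34 21
f 28 34 35
f 18 35 40
f 35 21 41
f 40 41 23
f 35 41 40
f 18 40 44
f 40 23 47
f 44 47 24
f 40 47 44
f 19 45 33
f 45 24 46
f 33 46 20
f 45 46 33
f 17 29 53
f 29 19 54
f 53 54 26
f 29 54 53
f 21 34 50
f 34 17 49
f 50 49 25
f 34 49 50
f 23 41 42
f 41 21 38
f 42 38 22
f 41 38 42
f 24 47 43
f 47 23 39
f 43 39 16
f 47 39 43
f 58 57 60
f 58 60 59
f 60 57 61
f 60 61 59
f 61 57 62
f 61 62 59
f 62 57 63
f 62 63 59
f 63 57 64
f 63 64 59
f 64 57 65
f 64 65 59
f 65 57 66
f 65 66 59
f 66 57 58
f 66 58 59



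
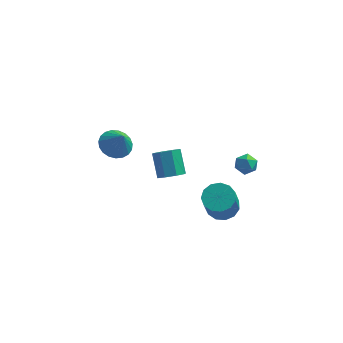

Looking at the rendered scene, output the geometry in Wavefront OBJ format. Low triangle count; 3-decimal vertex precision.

v 2.503 -1.66 -0.299
v 3.394 -1.329 -0.06
v 3.268 -2.31 1.759
v 2.377 -2.64 1.519
v 3.034 -0.951 0.12
v 2.909 -1.932 1.938
v 2.506 -0.797 0.166
v 2.38 -1.778 1.985
v 1.976 -0.917 0.065
v 1.851 -1.898 1.883
v 1.614 -1.273 -0.152
v 1.489 -2.254 1.666
v 1.534 -1.752 -0.416
v 1.409 -2.733 1.403
v 1.762 -2.201 -0.642
v 1.636 -3.182 1.176
v 2.224 -2.478 -0.76
v 2.099 -3.459 1.058
v 2.776 -2.496 -0.731
v 2.65 -3.477 1.087
v 3.24 -2.248 -0.566
v 3.115 -3.228 1.253
v 3.471 -1.813 -0.315
v 3.345 -2.794 1.503
v -4.203 2.047 0.941
v -3.381 1.644 0.449
v -3.657 1.553 2.259
v -3.243 2.043 0.541
v -3.271 2.443 0.703
v -3.461 2.775 0.906
v -3.779 2.98 1.115
v -4.17 3.025 1.294
v -4.567 2.9 1.412
v -4.901 2.628 1.448
v -5.114 2.255 1.397
v -5.17 1.847 1.267
v -5.059 1.473 1.08
v -4.8 1.198 0.87
v -4.437 1.07 0.672
v -4.034 1.111 0.52
v -3.66 1.314 0.441
v -0.928 2.099 -1.72
v -0.12 2.026 -1.353
v -0.585 3.107 -0.113
v -1.392 3.181 -0.48
v -0.155 2.532 -1.808
v -0.62 3.613 -0.567
v -0.642 2.785 -2.211
v -1.107 3.866 -0.971
v -1.297 2.636 -2.327
v -1.762 3.718 -1.086
v -1.735 2.173 -2.087
v -2.2 3.254 -0.847
v -1.7 1.667 -1.633
v -2.165 2.748 -0.392
v -1.213 1.414 -1.229
v -1.678 2.495 0.011
v -0.558 1.562 -1.114
v -1.023 2.644 0.127
v 3.386 -1.196 3.784
v 3.795 -1.274 4.379
v 3.745 -2.246 3.401
v 4.154 -2.324 3.996
v 3.43 -2.339 4.048
v 3.208 -1.691 4.285
v 4.332 -1.829 3.495
v 4.11 -1.181 3.732
v 4.379 -1.665 4.2
v 3.822 -1.98 4.542
v 3.718 -1.54 3.238
v 3.161 -1.855 3.58
f 2 1 5
f 2 5 3
f 3 5 6
f 3 6 4
f 5 1 7
f 5 7 6
f 6 7 8
f 6 8 4
f 7 1 9
f 7 9 8
f 8 9 10
f 8 10 4
f 9 1 11
f 9 11 10
f 10 11 12
f 10 12 4
f 11 1 13
f 11 13 12
f 12 13 14
f 12 14 4
f 13 1 15
f 13 15 14
f 14 15 16
f 14 16 4
f 15 1 17
f 15 17 16
f 16 17 18
f 16 18 4
f 17 1 19
f 17 19 18
f 18 19 20
f 18 20 4
f 19 1 21
f 19 21 20
f 20 21 22
f 20 22 4
f 21 1 23
f 21 23 22
f 22 23 24
f 22 24 4
f 23 1 2
f 23 2 24
f 24 2 3
f 24 3 4
f 26 25 28
f 26 28 27
f 28 25 29
f 28 29 27
f 29 25 30
f 29 30 27
f 30 25 31
f 30 31 27
f 31 25 32
f 31 32 27
f 32 25 33
f 32 33 27
f 33 25 34
f 33 34 27
f 34 25 35
f 34 35 27
f 35 25 36
f 35 36 27
f 36 25 37
f 36 37 27
f 37 25 38
f 37 38 27
f 38 25 39
f 38 39 27
f 39 25 40
f 39 40 27
f 40 25 41
f 40 41 27
f 41 25 26
f 41 26 27
f 43 42 46
f 43 46 44
f 44 46 47
f 44 47 45
f 46 42 48
f 46 48 47
f 47 48 49
f 47 49 45
f 48 42 50
f 48 50 49
f 49 50 51
f 49 51 45
f 50 42 52
f 50 52 51
f 51 52 53
f 51 53 45
f 52 42 54
f 52 54 53
f 53 54 55
f 53 55 45
f 54 42 56
f 54 56 55
f 55 56 57
f 55 57 45
f 56 42 58
f 56 58 57
f 57 58 59
f 57 59 45
f 58 42 43
f 58 43 59
f 59 43 44
f 59 44 45
f 60 71 65
f 60 65 61
f 60 61 67
f 60 67 70
f 60 70 71
f 61 65 69
f 65 71 64
f 71 70 62
f 70 67 66
f 67 61 68
f 63 69 64
f 63 64 62
f 63 62 66
f 63 66 68
f 63 68 69
f 64 69 65
f 62 64 71
f 66 62 70
f 68 66 67
f 69 68 61



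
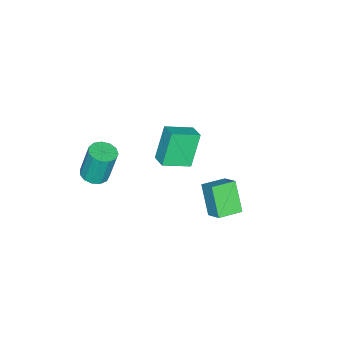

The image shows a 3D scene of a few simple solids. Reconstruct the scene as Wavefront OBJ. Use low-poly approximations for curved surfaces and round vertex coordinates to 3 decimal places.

v -0.634 2.338 -2.326
v -0.193 3.189 -1.62
v 0.096 3.176 -3.792
v 0.536 4.027 -3.087
v 0.484 1.633 -2.173
v 0.924 2.484 -1.468
v 1.213 2.471 -3.64
v 1.654 3.322 -2.934
v 2.032 -3.748 -2.876
v 2.476 -3.112 -2.956
v 2.232 -2.696 -1.005
v 1.788 -3.332 -0.924
v 2.063 -2.985 -3.035
v 1.819 -2.569 -1.083
v 1.64 -3.101 -3.063
v 1.396 -2.684 -1.112
v 1.341 -3.421 -3.032
v 1.097 -3.005 -1.081
v 1.262 -3.846 -2.951
v 1.018 -3.43 -1
v 1.427 -4.24 -2.846
v 1.183 -3.823 -0.895
v 1.784 -4.477 -2.751
v 1.54 -4.061 -0.8
v 2.22 -4.483 -2.695
v 1.976 -4.067 -0.744
v 2.596 -4.256 -2.697
v 2.352 -3.84 -0.745
v 2.793 -3.868 -2.755
v 2.549 -3.451 -0.804
v 2.749 -3.441 -2.852
v 2.505 -3.025 -0.9
v -2.151 -0.959 -3.914
v -3.101 -0.961 -2.029
v -1.585 -0.186 -3.628
v -2.535 -0.188 -1.743
v -1.005 -2.012 -3.337
v -1.955 -2.014 -1.452
v -0.439 -1.239 -3.051
v -1.389 -1.241 -1.166
f 2 4 1
f 5 2 1
f 1 4 3
f 3 5 1
f 2 8 4
f 6 2 5
f 6 8 2
f 4 8 3
f 7 5 3
f 3 8 7
f 7 6 5
f 8 6 7
f 10 9 13
f 10 13 11
f 11 13 14
f 11 14 12
f 13 9 15
f 13 15 14
f 14 15 16
f 14 16 12
f 15 9 17
f 15 17 16
f 16 17 18
f 16 18 12
f 17 9 19
f 17 19 18
f 18 19 20
f 18 20 12
f 19 9 21
f 19 21 20
f 20 21 22
f 20 22 12
f 21 9 23
f 21 23 22
f 22 23 24
f 22 24 12
f 23 9 25
f 23 25 24
f 24 25 26
f 24 26 12
f 25 9 27
f 25 27 26
f 26 27 28
f 26 28 12
f 27 9 29
f 27 29 28
f 28 29 30
f 28 30 12
f 29 9 31
f 29 31 30
f 30 31 32
f 30 32 12
f 31 9 10
f 31 10 32
f 32 10 11
f 32 11 12
f 34 36 33
f 37 34 33
f 33 36 35
f 35 37 33
f 34 40 36
f 38 34 37
f 38 40 34
f 36 40 35
f 39 37 35
f 35 40 39
f 39 38 37
f 40 38 39



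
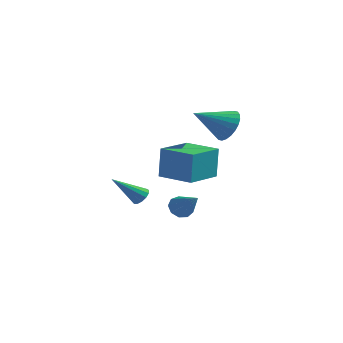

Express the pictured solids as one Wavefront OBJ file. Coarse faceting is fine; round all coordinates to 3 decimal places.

v 0.869 3.935 2.604
v 1.706 3.4 3.003
v -0.489 2.625 3.696
v 1.653 3.696 3.293
v 1.48 4.029 3.478
v 1.215 4.347 3.529
v 0.897 4.602 3.44
v 0.575 4.756 3.224
v 0.298 4.785 2.913
v 0.107 4.685 2.556
v 0.033 4.47 2.205
v 0.086 4.174 1.916
v 0.258 3.842 1.731
v 0.523 3.523 1.679
v 0.841 3.268 1.768
v 1.163 3.114 1.985
v 1.441 3.085 2.295
v 1.631 3.186 2.653
v 0.322 -0.359 -1.704
v 0.847 -0.039 -2.08
v 1.638 -1.121 -0.516
v 0.693 0.258 -1.719
v 0.366 0.267 -1.351
v 0.018 -0.017 -1.149
v -0.187 -0.461 -1.206
v -0.154 -0.857 -1.497
v 0.102 -1.02 -1.885
v 0.461 -0.874 -2.188
v 0.755 -0.487 -2.265
v -2.584 0.83 -1.99
v -2.101 0.763 -1.64
v -3.736 -0.19 -0.59
v -2.245 1.054 -1.548
v -2.498 1.274 -1.595
v -2.778 1.353 -1.768
v -2.996 1.266 -2.011
v -3.083 1.041 -2.247
v -3.012 0.749 -2.402
v -2.805 0.482 -2.425
v -2.528 0.327 -2.311
v -2.268 0.331 -2.094
v -2.109 0.493 -1.844
v 0.629 -3.35 1.622
v 0.622 -3.125 3.388
v 0.998 -1.299 1.362
v 0.991 -1.074 3.128
v 2.529 -3.686 1.672
v 2.522 -3.461 3.438
v 2.898 -1.635 1.412
v 2.891 -1.41 3.178
f 2 1 4
f 2 4 3
f 4 1 5
f 4 5 3
f 5 1 6
f 5 6 3
f 6 1 7
f 6 7 3
f 7 1 8
f 7 8 3
f 8 1 9
f 8 9 3
f 9 1 10
f 9 10 3
f 10 1 11
f 10 11 3
f 11 1 12
f 11 12 3
f 12 1 13
f 12 13 3
f 13 1 14
f 13 14 3
f 14 1 15
f 14 15 3
f 15 1 16
f 15 16 3
f 16 1 17
f 16 17 3
f 17 1 18
f 17 18 3
f 18 1 2
f 18 2 3
f 20 19 22
f 20 22 21
f 22 19 23
f 22 23 21
f 23 19 24
f 23 24 21
f 24 19 25
f 24 25 21
f 25 19 26
f 25 26 21
f 26 19 27
f 26 27 21
f 27 19 28
f 27 28 21
f 28 19 29
f 28 29 21
f 29 19 20
f 29 20 21
f 31 30 33
f 31 33 32
f 33 30 34
f 33 34 32
f 34 30 35
f 34 35 32
f 35 30 36
f 35 36 32
f 36 30 37
f 36 37 32
f 37 30 38
f 37 38 32
f 38 30 39
f 38 39 32
f 39 30 40
f 39 40 32
f 40 30 41
f 40 41 32
f 41 30 42
f 41 42 32
f 42 30 31
f 42 31 32
f 44 46 43
f 47 44 43
f 43 46 45
f 45 47 43
f 44 50 46
f 48 44 47
f 48 50 44
f 46 50 45
f 49 47 45
f 45 50 49
f 49 48 47
f 50 48 49



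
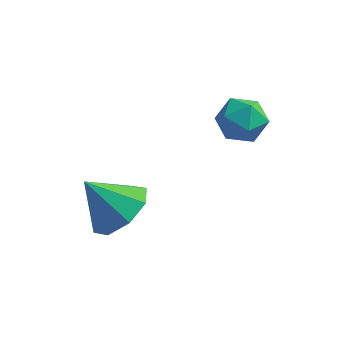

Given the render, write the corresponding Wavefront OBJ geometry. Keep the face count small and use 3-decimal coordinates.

v -1.18 -0.63 -1.173
v -0.73 -1.299 -0.822
v -2.04 -0.69 -0.187
v -0.517 -0.701 -0.599
v -0.692 -0.06 -0.713
v -1.153 0.246 -1.096
v -1.63 0.04 -1.525
v -1.843 -0.559 -1.747
v -1.668 -1.2 -1.633
v -1.207 -1.506 -1.25
v 0.745 2.251 1.04
v 1.376 2.513 0.828
v 0.884 1.347 0.332
v 1.515 1.609 0.12
v 1.436 1.359 0.786
v 1.35 1.918 1.223
v 0.91 1.942 -0.063
v 0.824 2.501 0.374
v 1.477 2.322 0.147
v 1.803 1.962 0.671
v 0.457 1.898 0.489
v 0.783 1.538 1.013
f 2 1 4
f 2 4 3
f 4 1 5
f 4 5 3
f 5 1 6
f 5 6 3
f 6 1 7
f 6 7 3
f 7 1 8
f 7 8 3
f 8 1 9
f 8 9 3
f 9 1 10
f 9 10 3
f 10 1 2
f 10 2 3
f 11 22 16
f 11 16 12
f 11 12 18
f 11 18 21
f 11 21 22
f 12 16 20
f 16 22 15
f 22 21 13
f 21 18 17
f 18 12 19
f 14 20 15
f 14 15 13
f 14 13 17
f 14 17 19
f 14 19 20
f 15 20 16
f 13 15 22
f 17 13 21
f 19 17 18
f 20 19 12



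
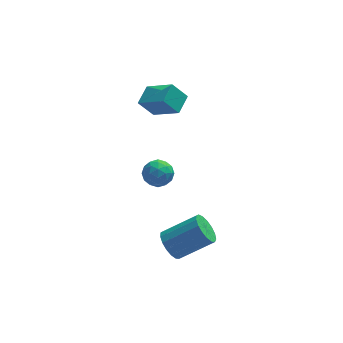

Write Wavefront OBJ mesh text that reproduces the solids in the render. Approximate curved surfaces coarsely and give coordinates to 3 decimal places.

v 2.837 -3.156 -3.573
v 3.327 -2.954 -4.325
v 5.154 -2.903 -3.118
v 4.663 -3.104 -2.367
v 3.211 -2.56 -4.166
v 5.038 -2.509 -2.959
v 3.009 -2.302 -3.871
v 4.836 -2.251 -2.664
v 2.768 -2.24 -3.508
v 4.595 -2.189 -2.302
v 2.542 -2.388 -3.16
v 4.369 -2.337 -1.953
v 2.384 -2.712 -2.907
v 4.211 -2.66 -1.7
v 2.329 -3.137 -2.806
v 4.156 -3.086 -1.599
v 2.391 -3.566 -2.881
v 4.218 -3.515 -1.674
v 2.555 -3.902 -3.115
v 4.381 -3.85 -1.908
v 2.783 -4.066 -3.454
v 4.61 -4.015 -2.247
v 3.024 -4.022 -3.82
v 4.85 -3.971 -2.613
v 3.221 -3.779 -4.129
v 5.048 -3.728 -2.923
v 3.331 -3.394 -4.312
v 5.158 -3.343 -3.105
v 3.178 2.787 -2.413
v 3.616 2.39 -3.111
v 1.884 2.55 -3.089
v 2.322 2.153 -3.787
v 2.294 1.741 -2.971
v 3.094 1.887 -2.553
v 2.406 3.053 -3.647
v 3.206 3.199 -3.229
v 3.139 2.554 -3.874
v 3.069 1.743 -3.456
v 2.431 3.197 -2.744
v 2.361 2.386 -2.326
v 3.511 2.61 -2.702
v 1.989 2.33 -3.498
v 1.973 2.088 -3.018
v 2.23 1.855 -3.428
v 3.204 2.314 -2.374
v 3.461 2.081 -2.785
v 2.684 1.699 -2.703
v 2.039 2.859 -3.415
v 2.296 2.626 -3.826
v 3.27 3.085 -2.772
v 3.527 2.852 -3.182
v 2.816 3.241 -3.497
v 3.488 2.472 -3.561
v 2.727 2.333 -3.959
v 2.777 2.862 -3.876
v 3.247 2.948 -3.63
v 3.447 1.996 -3.315
v 2.686 1.856 -3.713
v 2.669 1.614 -3.233
v 3.14 1.7 -2.987
v 3.166 2.092 -3.764
v 2.814 3.084 -2.487
v 2.053 2.944 -2.885
v 2.36 3.24 -3.213
v 2.831 3.326 -2.967
v 2.773 2.607 -2.241
v 2.012 2.468 -2.639
v 2.253 1.992 -2.57
v 2.723 2.078 -2.324
v 2.334 2.848 -2.436
v 1.819 3.575 2.059
v 3.059 2.502 3.096
v 2.391 4.615 2.452
v 3.631 3.542 3.489
v 2.629 3.518 1.031
v 3.869 2.445 2.068
v 3.201 4.558 1.424
v 4.441 3.485 2.461
f 2 1 5
f 2 5 3
f 3 5 6
f 3 6 4
f 5 1 7
f 5 7 6
f 6 7 8
f 6 8 4
f 7 1 9
f 7 9 8
f 8 9 10
f 8 10 4
f 9 1 11
f 9 11 10
f 10 11 12
f 10 12 4
f 11 1 13
f 11 13 12
f 12 13 14
f 12 14 4
f 13 1 15
f 13 15 14
f 14 15 16
f 14 16 4
f 15 1 17
f 15 17 16
f 16 17 18
f 16 18 4
f 17 1 19
f 17 19 18
f 18 19 20
f 18 20 4
f 19 1 21
f 19 21 20
f 20 21 22
f 20 22 4
f 21 1 23
f 21 23 22
f 22 23 24
f 22 24 4
f 23 1 25
f 23 25 24
f 24 25 26
f 24 26 4
f 25 1 27
f 25 27 26
f 26 27 28
f 26 28 4
f 27 1 2
f 27 2 28
f 28 2 3
f 28 3 4
f 29 66 45
f 66 40 69
f 45 69 34
f 66 69 45
f 29 45 41
f 45 34 46
f 41 46 30
f 45 46 41
f 29 41 50
f 41 30 51
f 50 51 36
f 41 51 50
f 29 50 62
f 50 36 65
f 62 65 39
f 50 65 62
f 29 62 66
f 62 39 70
f 66 70 40
f 62 70 66
f 30 46 57
f 46 34 60
f 57 60 38
f 46 60 57
f 34 69 47
f 69 40 68
f 47 68 33
f 69 68 47
f 40 70 67
f 70 39 63
f 67 63 31
f 70 63 67
f 39 65 64
f 65 36 52
f 64 52 35
f 65 52 64
f 36 51 56
f 51 30 53
f 56 53 37
f 51 53 56
f 32 58 44
f 58 38 59
f 44 59 33
f 58 59 44
f 32 44 42
f 44 33 43
f 42 43 31
f 44 43 42
f 32 42 49
f 42 31 48
f 49 48 35
f 42 48 49
f 32 49 54
f 49 35 55
f 54 55 37
f 49 55 54
f 32 54 58
f 54 37 61
f 58 61 38
f 54 61 58
f 33 59 47
f 59 38 60
f 47 60 34
f 59 60 47
f 31 43 67
f 43 33 68
f 67 68 40
f 43 68 67
f 35 48 64
f 48 31 63
f 64 63 39
f 48 63 64
f 37 55 56
f 55 35 52
f 56 52 36
f 55 52 56
f 38 61 57
f 61 37 53
f 57 53 30
f 61 53 57
f 72 74 71
f 75 72 71
f 71 74 73
f 73 75 71
f 72 78 74
f 76 72 75
f 76 78 72
f 74 78 73
f 77 75 73
f 73 78 77
f 77 76 75
f 78 76 77



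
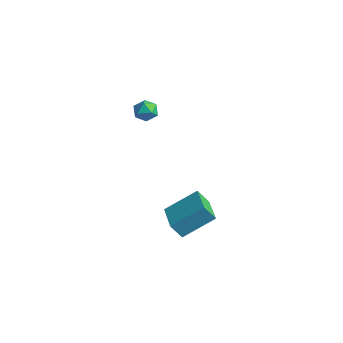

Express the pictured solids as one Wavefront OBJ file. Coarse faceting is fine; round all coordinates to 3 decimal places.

v -2.001 1.106 2.554
v -1.627 0.946 3.116
v -2.153 0.014 2.344
v -1.779 -0.146 2.906
v -2.404 0.147 2.977
v -2.31 0.822 3.107
v -1.47 0.138 2.353
v -1.376 0.813 2.483
v -1.299 0.347 2.992
v -1.876 0.353 3.378
v -1.904 0.607 2.082
v -2.481 0.613 2.468
v -0.472 0.385 -4.03
v 0.352 1.881 -2.915
v -0.086 0.824 -4.903
v 0.738 2.319 -3.787
v 1.002 -0.559 -3.853
v 1.826 0.936 -2.737
v 1.388 -0.121 -4.725
v 2.212 1.375 -3.61
f 1 12 6
f 1 6 2
f 1 2 8
f 1 8 11
f 1 11 12
f 2 6 10
f 6 12 5
f 12 11 3
f 11 8 7
f 8 2 9
f 4 10 5
f 4 5 3
f 4 3 7
f 4 7 9
f 4 9 10
f 5 10 6
f 3 5 12
f 7 3 11
f 9 7 8
f 10 9 2
f 14 16 13
f 17 14 13
f 13 16 15
f 15 17 13
f 14 20 16
f 18 14 17
f 18 20 14
f 16 20 15
f 19 17 15
f 15 20 19
f 19 18 17
f 20 18 19



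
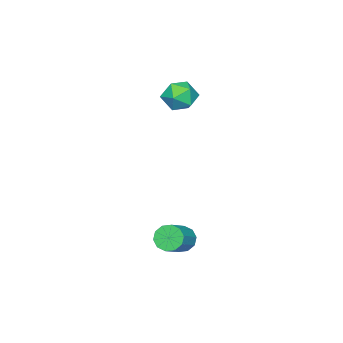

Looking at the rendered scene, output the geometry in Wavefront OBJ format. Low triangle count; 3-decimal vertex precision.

v -2.668 -0.588 2.88
v -1.981 -0.642 3.559
v -2.119 -1.898 2.221
v -1.432 -1.952 2.9
v -2.359 -2.101 3.135
v -2.698 -1.292 3.543
v -1.402 -1.248 2.237
v -1.741 -0.439 2.645
v -1.199 -1.05 3.162
v -1.791 -1.578 3.717
v -2.309 -0.962 2.063
v -2.901 -1.49 2.618
v 3.009 2.218 -2.873
v 3.388 2.315 -3.477
v 4.63 2.479 -2.671
v 4.251 2.382 -2.067
v 3.246 2.713 -3.339
v 4.488 2.877 -2.533
v 3.013 2.922 -3.023
v 4.255 3.086 -2.217
v 2.779 2.863 -2.649
v 4.021 3.026 -1.843
v 2.632 2.557 -2.361
v 3.875 2.72 -1.555
v 2.63 2.121 -2.269
v 3.872 2.285 -1.463
v 2.772 1.723 -2.407
v 4.014 1.887 -1.601
v 3.005 1.514 -2.723
v 4.247 1.678 -1.917
v 3.239 1.574 -3.097
v 4.481 1.737 -2.291
v 3.385 1.88 -3.385
v 4.628 2.043 -2.579
f 1 12 6
f 1 6 2
f 1 2 8
f 1 8 11
f 1 11 12
f 2 6 10
f 6 12 5
f 12 11 3
f 11 8 7
f 8 2 9
f 4 10 5
f 4 5 3
f 4 3 7
f 4 7 9
f 4 9 10
f 5 10 6
f 3 5 12
f 7 3 11
f 9 7 8
f 10 9 2
f 14 13 17
f 14 17 15
f 15 17 18
f 15 18 16
f 17 13 19
f 17 19 18
f 18 19 20
f 18 20 16
f 19 13 21
f 19 21 20
f 20 21 22
f 20 22 16
f 21 13 23
f 21 23 22
f 22 23 24
f 22 24 16
f 23 13 25
f 23 25 24
f 24 25 26
f 24 26 16
f 25 13 27
f 25 27 26
f 26 27 28
f 26 28 16
f 27 13 29
f 27 29 28
f 28 29 30
f 28 30 16
f 29 13 31
f 29 31 30
f 30 31 32
f 30 32 16
f 31 13 33
f 31 33 32
f 32 33 34
f 32 34 16
f 33 13 14
f 33 14 34
f 34 14 15
f 34 15 16



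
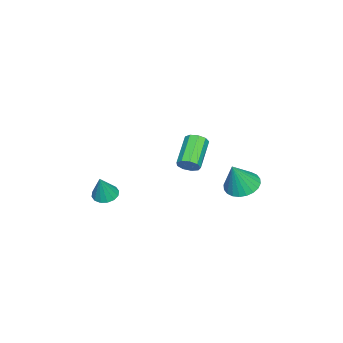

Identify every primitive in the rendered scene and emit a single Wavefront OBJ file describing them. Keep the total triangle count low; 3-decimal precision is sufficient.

v -1.563 3.776 -0.381
v -0.614 3.559 -0.825
v -0.777 3.444 1.461
v -0.584 3.971 -0.764
v -0.702 4.353 -0.645
v -0.952 4.647 -0.485
v -1.295 4.809 -0.31
v -1.678 4.813 -0.145
v -2.044 4.659 -0.017
v -2.337 4.371 0.056
v -2.512 3.992 0.063
v -2.543 3.58 0.002
v -2.424 3.198 -0.117
v -2.175 2.904 -0.277
v -1.832 2.742 -0.452
v -1.448 2.738 -0.617
v -1.082 2.892 -0.745
v -0.789 3.18 -0.818
v 0.571 1.407 1.863
v 0.886 1.604 2.444
v -0.876 1.43 3.458
v -1.191 1.233 2.877
v 0.717 1.981 2.216
v -1.044 1.807 3.23
v 0.48 2.09 1.823
v -1.281 1.916 2.837
v 0.286 1.879 1.448
v -1.476 1.705 2.462
v 0.224 1.447 1.268
v -1.537 1.273 2.282
v 0.325 0.996 1.366
v -1.436 0.823 2.38
v 0.541 0.738 1.697
v -1.221 0.564 2.71
v 0.771 0.793 2.105
v -0.991 0.619 3.119
v 0.907 1.135 2.401
v -0.855 0.961 3.414
v 0.236 -3.69 -1.848
v 0.875 -3.285 -2.077
v 0.844 -3.75 -0.252
v 0.605 -3 -1.963
v 0.235 -2.9 -1.818
v -0.134 -3.012 -1.682
v -0.404 -3.305 -1.59
v -0.503 -3.701 -1.568
v -0.403 -4.094 -1.62
v -0.133 -4.379 -1.734
v 0.236 -4.479 -1.879
v 0.605 -4.368 -2.015
v 0.875 -4.075 -2.107
v 0.974 -3.679 -2.129
f 2 1 4
f 2 4 3
f 4 1 5
f 4 5 3
f 5 1 6
f 5 6 3
f 6 1 7
f 6 7 3
f 7 1 8
f 7 8 3
f 8 1 9
f 8 9 3
f 9 1 10
f 9 10 3
f 10 1 11
f 10 11 3
f 11 1 12
f 11 12 3
f 12 1 13
f 12 13 3
f 13 1 14
f 13 14 3
f 14 1 15
f 14 15 3
f 15 1 16
f 15 16 3
f 16 1 17
f 16 17 3
f 17 1 18
f 17 18 3
f 18 1 2
f 18 2 3
f 20 19 23
f 20 23 21
f 21 23 24
f 21 24 22
f 23 19 25
f 23 25 24
f 24 25 26
f 24 26 22
f 25 19 27
f 25 27 26
f 26 27 28
f 26 28 22
f 27 19 29
f 27 29 28
f 28 29 30
f 28 30 22
f 29 19 31
f 29 31 30
f 30 31 32
f 30 32 22
f 31 19 33
f 31 33 32
f 32 33 34
f 32 34 22
f 33 19 35
f 33 35 34
f 34 35 36
f 34 36 22
f 35 19 37
f 35 37 36
f 36 37 38
f 36 38 22
f 37 19 20
f 37 20 38
f 38 20 21
f 38 21 22
f 40 39 42
f 40 42 41
f 42 39 43
f 42 43 41
f 43 39 44
f 43 44 41
f 44 39 45
f 44 45 41
f 45 39 46
f 45 46 41
f 46 39 47
f 46 47 41
f 47 39 48
f 47 48 41
f 48 39 49
f 48 49 41
f 49 39 50
f 49 50 41
f 50 39 51
f 50 51 41
f 51 39 52
f 51 52 41
f 52 39 40
f 52 40 41



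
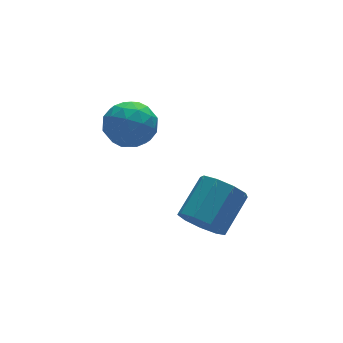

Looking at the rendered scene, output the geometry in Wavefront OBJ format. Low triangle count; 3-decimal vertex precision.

v -1.848 1.41 -0.989
v -1.492 0.886 -1.762
v -3.348 0.934 -1.358
v -2.992 0.41 -2.131
v -2.796 0.117 -1.196
v -1.869 0.411 -0.968
v -2.971 1.409 -2.152
v -2.044 1.703 -1.924
v -2.186 0.885 -2.48
v -2.078 0.087 -1.889
v -2.762 1.733 -1.231
v -2.654 0.935 -0.64
v -1.538 1.19 -1.343
v -3.302 0.63 -1.777
v -3.187 0.458 -1.227
v -2.977 0.15 -1.681
v -1.76 0.911 -0.877
v -1.551 0.603 -1.331
v -2.317 0.151 -0.998
v -3.289 1.217 -1.789
v -3.08 0.909 -2.243
v -1.863 1.67 -1.439
v -1.653 1.362 -1.893
v -2.523 1.669 -2.122
v -1.737 0.881 -2.22
v -2.619 0.602 -2.436
v -2.606 1.189 -2.449
v -2.061 1.361 -2.315
v -1.674 0.412 -1.872
v -2.555 0.133 -2.089
v -2.44 -0.04 -1.54
v -1.895 0.133 -1.406
v -2.081 0.412 -2.295
v -2.285 1.687 -1.031
v -3.166 1.408 -1.248
v -2.945 1.687 -1.714
v -2.4 1.86 -1.58
v -2.221 1.218 -0.684
v -3.103 0.939 -0.9
v -2.779 0.459 -0.805
v -2.234 0.631 -0.671
v -2.759 1.408 -0.825
v -1.719 -2.882 -4.072
v -1.191 -2.909 -4.776
v 0.026 -2.186 -3.892
v -0.501 -2.158 -3.188
v -1.502 -2.393 -4.771
v -0.284 -1.67 -3.887
v -1.913 -2.106 -4.439
v -0.696 -1.382 -3.555
v -2.234 -2.182 -3.936
v -1.016 -1.458 -3.051
v -2.314 -2.585 -3.496
v -1.096 -1.861 -2.611
v -2.115 -3.127 -3.326
v -0.897 -2.403 -2.441
v -1.731 -3.555 -3.505
v -0.513 -2.831 -2.621
v -1.341 -3.667 -3.95
v -0.123 -2.944 -3.065
v -1.128 -3.412 -4.452
v 0.09 -2.689 -3.567
f 1 38 17
f 38 12 41
f 17 41 6
f 38 41 17
f 1 17 13
f 17 6 18
f 13 18 2
f 17 18 13
f 1 13 22
f 13 2 23
f 22 23 8
f 13 23 22
f 1 22 34
f 22 8 37
f 34 37 11
f 22 37 34
f 1 34 38
f 34 11 42
f 38 42 12
f 34 42 38
f 2 18 29
f 18 6 32
f 29 32 10
f 18 32 29
f 6 41 19
f 41 12 40
f 19 40 5
f 41 40 19
f 12 42 39
f 42 11 35
f 39 35 3
f 42 35 39
f 11 37 36
f 37 8 24
f 36 24 7
f 37 24 36
f 8 23 28
f 23 2 25
f 28 25 9
f 23 25 28
f 4 30 16
f 30 10 31
f 16 31 5
f 30 31 16
f 4 16 14
f 16 5 15
f 14 15 3
f 16 15 14
f 4 14 21
f 14 3 20
f 21 20 7
f 14 20 21
f 4 21 26
f 21 7 27
f 26 27 9
f 21 27 26
f 4 26 30
f 26 9 33
f 30 33 10
f 26 33 30
f 5 31 19
f 31 10 32
f 19 32 6
f 31 32 19
f 3 15 39
f 15 5 40
f 39 40 12
f 15 40 39
f 7 20 36
f 20 3 35
f 36 35 11
f 20 35 36
f 9 27 28
f 27 7 24
f 28 24 8
f 27 24 28
f 10 33 29
f 33 9 25
f 29 25 2
f 33 25 29
f 44 43 47
f 44 47 45
f 45 47 48
f 45 48 46
f 47 43 49
f 47 49 48
f 48 49 50
f 48 50 46
f 49 43 51
f 49 51 50
f 50 51 52
f 50 52 46
f 51 43 53
f 51 53 52
f 52 53 54
f 52 54 46
f 53 43 55
f 53 55 54
f 54 55 56
f 54 56 46
f 55 43 57
f 55 57 56
f 56 57 58
f 56 58 46
f 57 43 59
f 57 59 58
f 58 59 60
f 58 60 46
f 59 43 61
f 59 61 60
f 60 61 62
f 60 62 46
f 61 43 44
f 61 44 62
f 62 44 45
f 62 45 46



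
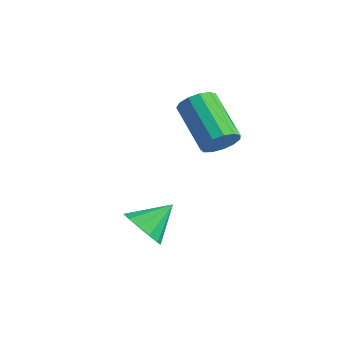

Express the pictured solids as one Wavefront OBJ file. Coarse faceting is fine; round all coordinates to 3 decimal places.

v 2.394 -3.608 -3.059
v 2.856 -4.099 -2.509
v 2.606 -2.492 -2.241
v 3.175 -3.92 -2.836
v 3.246 -3.642 -3.234
v 3.046 -3.353 -3.576
v 2.639 -3.146 -3.754
v 2.154 -3.085 -3.711
v 1.746 -3.19 -3.462
v 1.543 -3.428 -3.084
v 1.61 -3.723 -2.699
v 1.927 -3.982 -2.428
v 2.391 -4.122 -2.357
v 2.753 -0.603 0.007
v 3.113 -0.78 0.605
v 1.447 -0.434 1.711
v 1.087 -0.257 1.113
v 3.163 -0.38 0.555
v 1.497 -0.034 1.661
v 3.083 -0.051 0.331
v 1.416 0.295 1.437
v 2.898 0.102 0.005
v 1.232 0.448 1.111
v 2.667 0.032 -0.321
v 1.001 0.378 0.785
v 2.464 -0.24 -0.543
v 0.797 0.106 0.563
v 2.352 -0.627 -0.59
v 0.685 -0.281 0.516
v 2.368 -1.007 -0.448
v 0.701 -0.661 0.658
v 2.506 -1.258 -0.161
v 0.839 -0.912 0.945
v 2.723 -1.301 0.179
v 1.056 -0.955 1.285
v 2.949 -1.123 0.465
v 1.282 -0.777 1.571
f 2 1 4
f 2 4 3
f 4 1 5
f 4 5 3
f 5 1 6
f 5 6 3
f 6 1 7
f 6 7 3
f 7 1 8
f 7 8 3
f 8 1 9
f 8 9 3
f 9 1 10
f 9 10 3
f 10 1 11
f 10 11 3
f 11 1 12
f 11 12 3
f 12 1 13
f 12 13 3
f 13 1 2
f 13 2 3
f 15 14 18
f 15 18 16
f 16 18 19
f 16 19 17
f 18 14 20
f 18 20 19
f 19 20 21
f 19 21 17
f 20 14 22
f 20 22 21
f 21 22 23
f 21 23 17
f 22 14 24
f 22 24 23
f 23 24 25
f 23 25 17
f 24 14 26
f 24 26 25
f 25 26 27
f 25 27 17
f 26 14 28
f 26 28 27
f 27 28 29
f 27 29 17
f 28 14 30
f 28 30 29
f 29 30 31
f 29 31 17
f 30 14 32
f 30 32 31
f 31 32 33
f 31 33 17
f 32 14 34
f 32 34 33
f 33 34 35
f 33 35 17
f 34 14 36
f 34 36 35
f 35 36 37
f 35 37 17
f 36 14 15
f 36 15 37
f 37 15 16
f 37 16 17



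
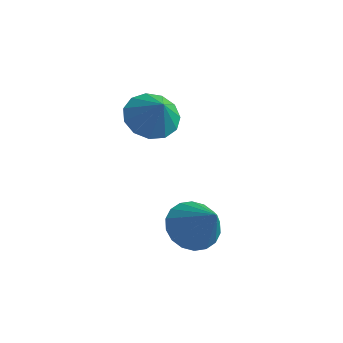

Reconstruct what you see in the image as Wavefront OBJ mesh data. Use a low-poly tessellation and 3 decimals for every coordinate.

v -4.226 3.043 -0.8
v -3.807 2.348 -1.293
v -3.534 2.737 0.22
v -3.508 2.785 -1.365
v -3.437 3.305 -1.258
v -3.616 3.741 -1.005
v -3.99 3.956 -0.687
v -4.438 3.88 -0.405
v -4.819 3.539 -0.248
v -5.013 3.04 -0.266
v -4.956 2.542 -0.454
v -4.668 2.203 -0.751
v -4.24 2.13 -1.064
v -0.968 0.739 -3.074
v -0.263 0.918 -3.636
v 0.128 0.401 -1.806
v -0.342 1.284 -3.47
v -0.546 1.542 -3.226
v -0.833 1.64 -2.951
v -1.147 1.561 -2.701
v -1.425 1.318 -2.524
v -1.614 0.961 -2.457
v -1.674 0.559 -2.511
v -1.595 0.194 -2.677
v -1.391 -0.064 -2.922
v -1.104 -0.163 -3.197
v -0.79 -0.083 -3.447
v -0.511 0.16 -3.624
v -0.323 0.517 -3.691
f 2 1 4
f 2 4 3
f 4 1 5
f 4 5 3
f 5 1 6
f 5 6 3
f 6 1 7
f 6 7 3
f 7 1 8
f 7 8 3
f 8 1 9
f 8 9 3
f 9 1 10
f 9 10 3
f 10 1 11
f 10 11 3
f 11 1 12
f 11 12 3
f 12 1 13
f 12 13 3
f 13 1 2
f 13 2 3
f 15 14 17
f 15 17 16
f 17 14 18
f 17 18 16
f 18 14 19
f 18 19 16
f 19 14 20
f 19 20 16
f 20 14 21
f 20 21 16
f 21 14 22
f 21 22 16
f 22 14 23
f 22 23 16
f 23 14 24
f 23 24 16
f 24 14 25
f 24 25 16
f 25 14 26
f 25 26 16
f 26 14 27
f 26 27 16
f 27 14 28
f 27 28 16
f 28 14 29
f 28 29 16
f 29 14 15
f 29 15 16



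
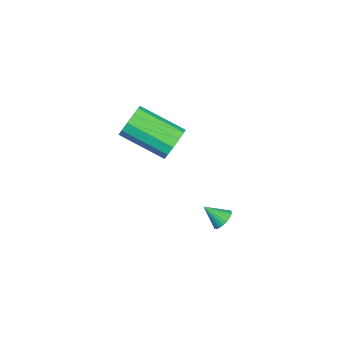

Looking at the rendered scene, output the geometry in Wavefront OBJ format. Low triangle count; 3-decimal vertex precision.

v -2.909 -0.357 -2.135
v -2.678 -0.082 -1.73
v -3.111 -1.143 -1.485
v -2.892 -0.016 -1.716
v -3.109 -0.008 -1.774
v -3.291 -0.06 -1.895
v -3.407 -0.164 -2.057
v -3.437 -0.301 -2.232
v -3.375 -0.447 -2.391
v -3.233 -0.578 -2.505
v -3.035 -0.671 -2.555
v -2.815 -0.709 -2.533
v -2.611 -0.686 -2.441
v -2.458 -0.607 -2.297
v -2.384 -0.484 -2.124
v -2.4 -0.339 -1.954
v -2.504 -0.197 -1.814
v -3.154 -2.308 2.587
v -2.871 -2.706 1.953
v -3.543 -4.53 2.8
v -3.826 -4.132 3.433
v -2.536 -2.69 2.254
v -3.207 -4.514 3.1
v -2.396 -2.553 2.66
v -3.068 -4.377 3.506
v -2.498 -2.338 3.043
v -3.169 -4.162 3.889
v -2.807 -2.114 3.281
v -3.479 -3.938 4.127
v -3.227 -1.951 3.299
v -3.899 -3.775 4.145
v -3.624 -1.901 3.091
v -4.296 -3.725 3.937
v -3.872 -1.981 2.722
v -4.543 -3.805 3.569
v -3.891 -2.165 2.311
v -4.563 -3.989 3.158
v -3.677 -2.394 1.987
v -4.349 -4.218 2.834
v -3.297 -2.596 1.854
v -3.968 -4.42 2.7
f 2 1 4
f 2 4 3
f 4 1 5
f 4 5 3
f 5 1 6
f 5 6 3
f 6 1 7
f 6 7 3
f 7 1 8
f 7 8 3
f 8 1 9
f 8 9 3
f 9 1 10
f 9 10 3
f 10 1 11
f 10 11 3
f 11 1 12
f 11 12 3
f 12 1 13
f 12 13 3
f 13 1 14
f 13 14 3
f 14 1 15
f 14 15 3
f 15 1 16
f 15 16 3
f 16 1 17
f 16 17 3
f 17 1 2
f 17 2 3
f 19 18 22
f 19 22 20
f 20 22 23
f 20 23 21
f 22 18 24
f 22 24 23
f 23 24 25
f 23 25 21
f 24 18 26
f 24 26 25
f 25 26 27
f 25 27 21
f 26 18 28
f 26 28 27
f 27 28 29
f 27 29 21
f 28 18 30
f 28 30 29
f 29 30 31
f 29 31 21
f 30 18 32
f 30 32 31
f 31 32 33
f 31 33 21
f 32 18 34
f 32 34 33
f 33 34 35
f 33 35 21
f 34 18 36
f 34 36 35
f 35 36 37
f 35 37 21
f 36 18 38
f 36 38 37
f 37 38 39
f 37 39 21
f 38 18 40
f 38 40 39
f 39 40 41
f 39 41 21
f 40 18 19
f 40 19 41
f 41 19 20
f 41 20 21

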